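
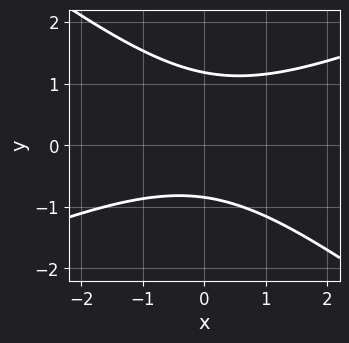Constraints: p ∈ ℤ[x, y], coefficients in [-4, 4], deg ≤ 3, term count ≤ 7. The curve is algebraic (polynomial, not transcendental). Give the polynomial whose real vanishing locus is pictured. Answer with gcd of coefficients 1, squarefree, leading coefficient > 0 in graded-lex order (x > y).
x^2 - x*y - 3*y^2 + y + 3

1. Degree: a generic line meets the curve in up to 2 points, so deg p = 2.
2. Checking where it meets the axes: the curve avoids every integer x-axis point in the box.
3. Putting this together gives p.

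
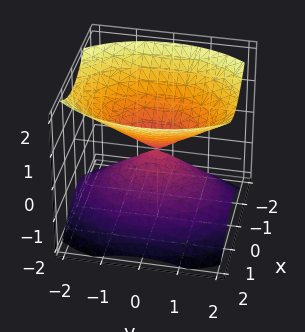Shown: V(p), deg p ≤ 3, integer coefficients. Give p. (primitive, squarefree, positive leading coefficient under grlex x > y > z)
(a) There are 2 components.
(b) deg p = 2.
(c) Symmetries: it's symmetric under y → −y, forcing even powers of y; the z ↦ −z reflection is a symmetry, so z appears only in even powers; it's symmetric under x → −x, forcing even powers of x.
(d) Checking where it meets the axes: one y-axis crossing is at y = 0; it meets the x-axis at x = 0 (among the integer gridlines); it meets the z-axis at z = 0 (among the integer gridlines).
(e) Together with the visible shape, these determine p as stated.

2*x^2 + y^2 - 2*z^2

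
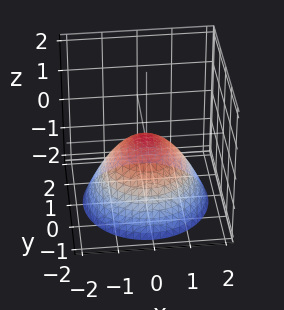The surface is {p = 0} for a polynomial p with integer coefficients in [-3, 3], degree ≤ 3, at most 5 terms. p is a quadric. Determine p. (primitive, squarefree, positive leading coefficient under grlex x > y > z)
(a) The degree is 2 — a paraboloid; a quadric.
(b) Symmetries: the z-axis is an axis of rotation, so x and y enter only as x² + y².
(c) From the axis intercepts and sections: one y-axis crossing is at y = 0; one x-axis crossing is at x = 0.
(d) Solving for integer coefficients yields p as stated.

2*x^2 + 2*y^2 + 3*z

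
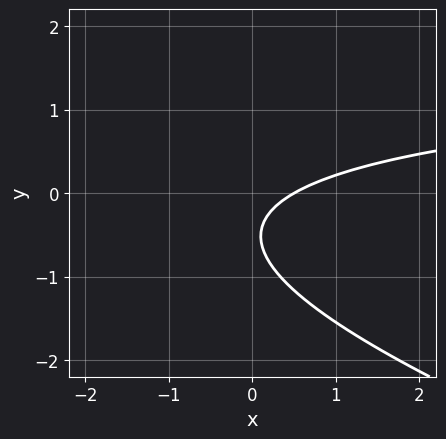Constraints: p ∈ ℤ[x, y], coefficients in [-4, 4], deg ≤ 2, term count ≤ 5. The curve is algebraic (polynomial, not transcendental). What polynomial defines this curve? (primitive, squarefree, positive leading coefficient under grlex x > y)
First, degree: the shape is more complex than any degree-1 curve, so deg p = 2.
Next, observable constraints: the curve avoids every integer y-axis point in the box.
Finally, together with the visible shape, these determine p as stated.

x*y + 3*y^2 - 2*x + 3*y + 1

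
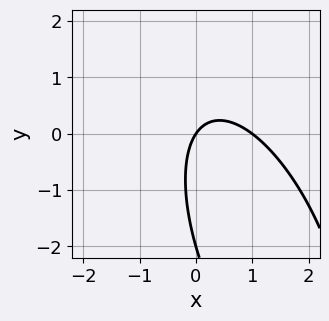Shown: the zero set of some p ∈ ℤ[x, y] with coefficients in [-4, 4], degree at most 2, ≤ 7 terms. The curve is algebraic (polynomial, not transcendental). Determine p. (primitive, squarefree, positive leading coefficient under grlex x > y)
3*x^2 + 2*x*y + y^2 - 3*x + 2*y

Degree: a generic line meets the curve in up to 2 points, so deg p = 2.
Against the integer gridlines: the y-axis gridline crossings are at y ∈ {-2, 0}; among the integer gridlines, it crosses the x-axis at x ∈ {0, 1}.
These observations pin down the coefficients.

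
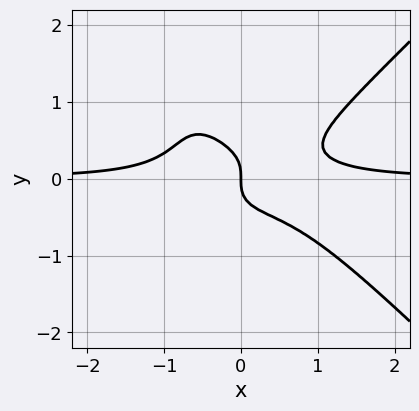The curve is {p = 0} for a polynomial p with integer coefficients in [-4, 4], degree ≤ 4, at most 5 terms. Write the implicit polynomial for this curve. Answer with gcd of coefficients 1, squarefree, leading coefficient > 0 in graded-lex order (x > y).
1. The degree is 4 — no degree-3 curve has this shape.
2. From the visible intercepts: one x-axis crossing is at x = 0; it crosses the y-axis at the gridline y = 0.
3. The integer polynomial consistent with all of this is the stated p.

3*x^3*y - 3*x*y^3 - 3*y^3 - x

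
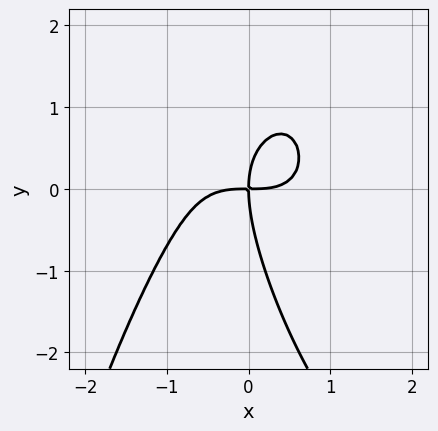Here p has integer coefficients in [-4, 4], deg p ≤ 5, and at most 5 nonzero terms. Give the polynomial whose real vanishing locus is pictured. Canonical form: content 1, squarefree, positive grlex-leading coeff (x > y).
2*x^4 + 2*x^3*y + 2*x*y^2 + y^3 - 3*x*y

(a) Degree: a generic line meets the curve in up to 4 points, so deg p = 4.
(b) From the visible intercepts: one x-axis crossing is at x = 0; one y-axis crossing is at y = 0.
(c) Solving for integer coefficients yields p as stated.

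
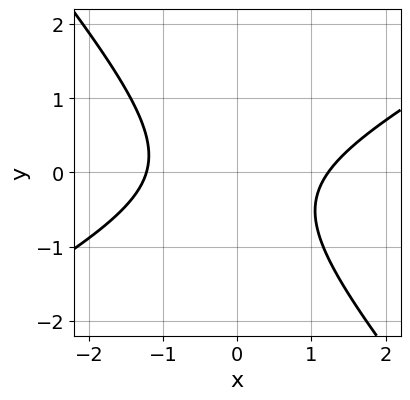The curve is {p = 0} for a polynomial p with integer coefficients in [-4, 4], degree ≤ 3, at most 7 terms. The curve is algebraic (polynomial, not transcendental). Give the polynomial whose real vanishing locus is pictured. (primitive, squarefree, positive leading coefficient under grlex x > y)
1. Degree: the shape is more complex than any degree-1 curve, so deg p = 2.
2. From the axis intercepts and sections: it misses every integer gridline on the y-axis.
3. Solving for integer coefficients yields p as stated.

2*x^2 - 2*x*y - 3*y^2 - y - 3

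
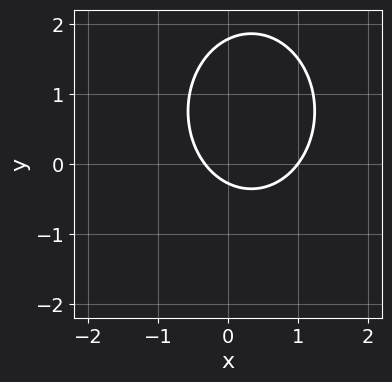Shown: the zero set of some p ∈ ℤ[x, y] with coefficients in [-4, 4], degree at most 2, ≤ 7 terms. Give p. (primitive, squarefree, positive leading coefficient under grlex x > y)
3*x^2 + 2*y^2 - 2*x - 3*y - 1

1. Degree: the shape is more complex than any degree-1 curve, so deg p = 2.
2. From the visible intercepts: it crosses the x-axis at the gridline x = 1.
3. Assembling these constraints gives the stated polynomial.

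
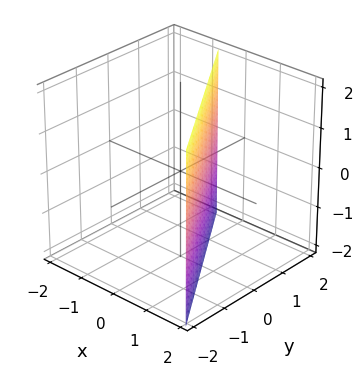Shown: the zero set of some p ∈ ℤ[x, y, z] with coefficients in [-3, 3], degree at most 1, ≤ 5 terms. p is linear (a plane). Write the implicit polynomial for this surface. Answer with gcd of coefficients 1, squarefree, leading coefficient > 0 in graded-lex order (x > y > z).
3*x + 2*y - 2

1. deg p = 1.
2. Reading off the gridlines: it misses every integer gridline on the z-axis; one y-axis crossing is at y = 1.
3. Solving for integer coefficients yields p as stated.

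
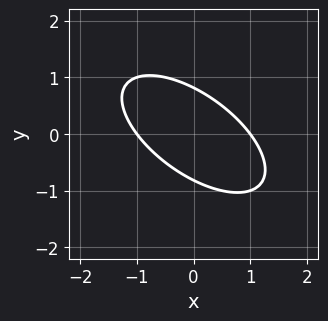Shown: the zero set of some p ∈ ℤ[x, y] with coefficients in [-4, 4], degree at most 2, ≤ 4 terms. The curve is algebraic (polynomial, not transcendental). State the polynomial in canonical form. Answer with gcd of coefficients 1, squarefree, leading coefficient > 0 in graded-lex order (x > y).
(a) deg p = 2.
(b) Checking where it meets the axes: the x-axis gridline crossings are at x ∈ {-1, 1}.
(c) Assembling these constraints gives the stated polynomial.

2*x^2 + 3*x*y + 3*y^2 - 2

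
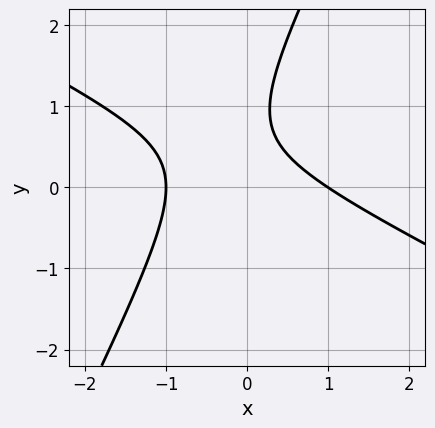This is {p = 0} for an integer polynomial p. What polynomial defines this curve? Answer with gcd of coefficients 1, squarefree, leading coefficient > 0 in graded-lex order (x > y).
2*x^2 + 3*x*y - 2*y^2 + 3*y - 2

Degree: no degree-1 curve has this shape, so deg p = 2.
From the visible intercepts: the curve avoids every integer y-axis point in the box; the x-axis gridline crossings are at x ∈ {-1, 1}.
The integer polynomial consistent with all of this is the stated p.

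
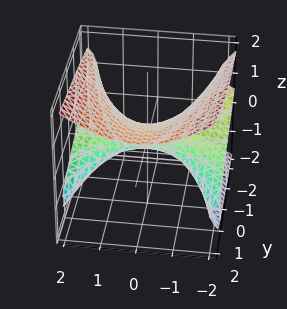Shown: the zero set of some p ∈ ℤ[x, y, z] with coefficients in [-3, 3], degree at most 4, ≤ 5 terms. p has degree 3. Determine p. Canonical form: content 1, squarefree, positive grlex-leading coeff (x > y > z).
deg p = 3. A generic line meets the surface in up to 3 points.
Reading off the gridlines: one y-axis crossing is at y = 0; the visible x-axis segment lies entirely on the surface; it crosses the z-axis at the gridline z = 0.
Putting this together gives p.

2*x^2*z - 3*z^3 + z^2 + 2*y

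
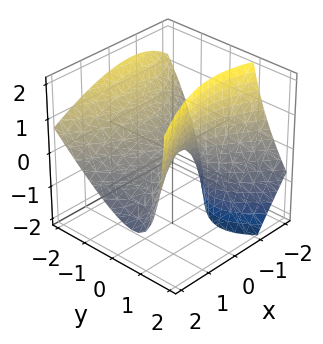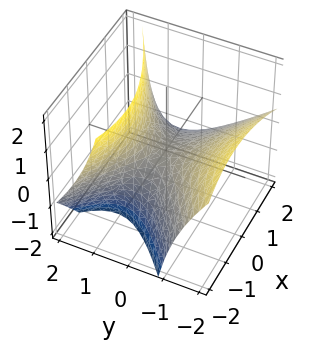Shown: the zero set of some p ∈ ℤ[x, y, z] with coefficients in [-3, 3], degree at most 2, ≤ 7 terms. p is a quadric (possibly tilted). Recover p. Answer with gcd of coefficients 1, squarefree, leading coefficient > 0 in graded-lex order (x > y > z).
x^2 + x*z - 2*y^2 - 2*y*z + 2*z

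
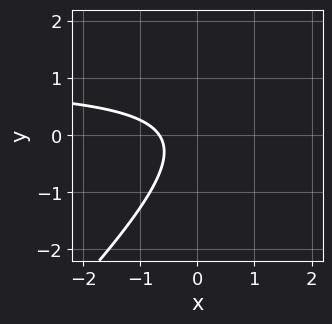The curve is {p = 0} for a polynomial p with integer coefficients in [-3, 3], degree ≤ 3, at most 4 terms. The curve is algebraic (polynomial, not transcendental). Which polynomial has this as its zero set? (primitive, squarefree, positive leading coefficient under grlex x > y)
First, degree: no degree-1 curve has this shape, so deg p = 2.
Next, from the visible intercepts: the curve avoids every integer y-axis point in the box.
Finally, matching integer coefficients to the picture gives p.

3*x*y - 3*y^2 - 3*x - 2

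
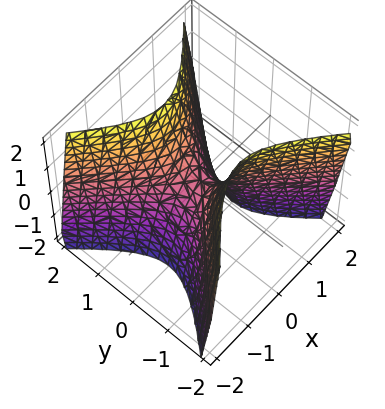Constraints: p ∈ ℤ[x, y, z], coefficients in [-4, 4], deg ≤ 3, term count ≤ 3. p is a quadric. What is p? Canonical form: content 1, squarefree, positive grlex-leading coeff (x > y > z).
2*x^2 - 2*y^2 + z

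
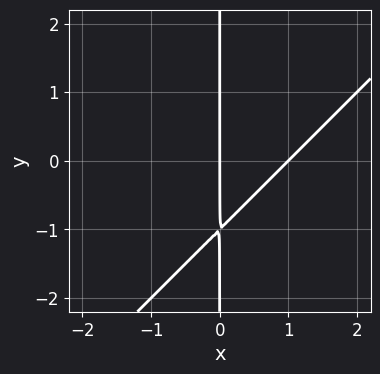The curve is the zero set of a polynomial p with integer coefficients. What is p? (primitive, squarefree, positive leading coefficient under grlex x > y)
x^2 - x*y - x

1. deg p = 2. A generic line meets the curve in up to 2 points.
2. From the visible intercepts: among the integer gridlines, it crosses the x-axis at x ∈ {0, 1}; the visible y-axis segment lies entirely on the curve.
3. The integer polynomial consistent with all of this is the stated p.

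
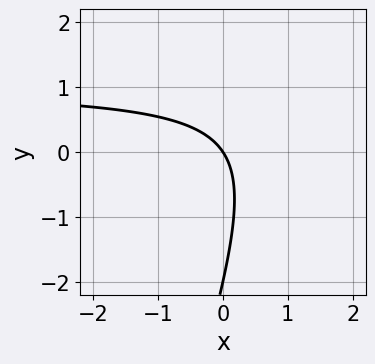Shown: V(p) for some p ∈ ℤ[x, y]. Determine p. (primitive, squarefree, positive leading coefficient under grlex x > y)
3*x*y - y^2 - 3*x - 2*y

(a) deg p = 2. No degree-1 curve has this shape.
(b) From the axis intercepts and sections: among the integer gridlines, it crosses the y-axis at y ∈ {-2, 0}; it meets the x-axis at x = 0 (among the integer gridlines).
(c) Solving for integer coefficients yields p as stated.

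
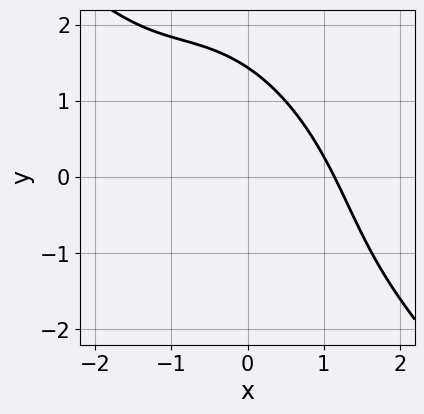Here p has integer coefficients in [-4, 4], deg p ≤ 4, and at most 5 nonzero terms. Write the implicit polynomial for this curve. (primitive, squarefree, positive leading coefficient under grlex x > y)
2*x^3 + 3*x^2*y + 2*x*y^2 + y^3 - 3

(a) deg p = 3. The shape is more complex than any degree-2 curve.
(b) Putting this together gives p.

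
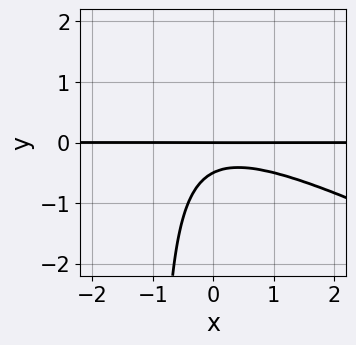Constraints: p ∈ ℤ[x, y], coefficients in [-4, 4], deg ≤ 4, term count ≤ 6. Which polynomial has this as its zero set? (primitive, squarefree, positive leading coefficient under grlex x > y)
x^2*y + 2*x*y^2 + 2*y^2 + y

1. Degree: a generic line meets the curve in up to 3 points, so deg p = 3.
2. Checking where it meets the axes: every point of the x-axis in the box is on the curve; it crosses the y-axis at the gridline y = 0.
3. Fitting integer coefficients to these (and the overall shape) gives p.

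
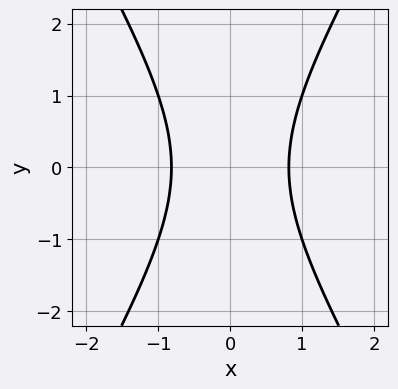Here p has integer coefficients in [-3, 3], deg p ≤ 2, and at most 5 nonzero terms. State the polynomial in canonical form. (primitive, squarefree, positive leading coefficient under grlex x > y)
(a) Degree: a generic line meets the curve in up to 2 points, so deg p = 2.
(b) Symmetries: it's symmetric under y → −y, forcing even powers of y; the x ↦ −x reflection is a symmetry, so x appears only in even powers.
(c) Against the integer gridlines: no y-intercept at any integer in the box.
(d) Putting this together gives p.

3*x^2 - y^2 - 2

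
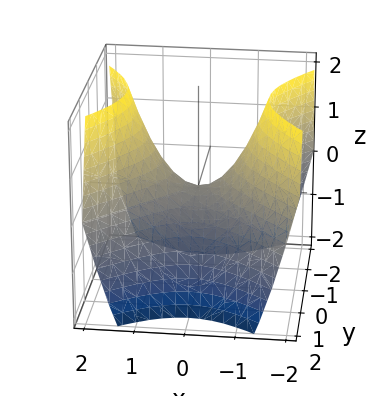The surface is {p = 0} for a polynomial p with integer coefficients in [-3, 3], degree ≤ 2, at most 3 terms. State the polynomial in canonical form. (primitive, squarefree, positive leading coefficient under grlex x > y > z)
x^2 - y^2 - z

1. The degree is 2 — a hyperbolic paraboloid; a quadric.
2. Symmetries: the y ↦ −y reflection is a symmetry, so y appears only in even powers; it's symmetric under x → −x, forcing even powers of x.
3. Against the integer gridlines: it meets the y-axis at y = 0 (among the integer gridlines); it crosses the x-axis at the gridline x = 0.
4. Solving for integer coefficients yields p as stated.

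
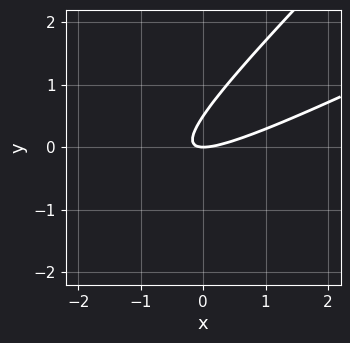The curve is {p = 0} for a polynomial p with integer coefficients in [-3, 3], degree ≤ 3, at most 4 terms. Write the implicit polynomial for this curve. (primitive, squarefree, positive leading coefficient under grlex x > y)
x^2 - 3*x*y + 2*y^2 - y

First, deg p = 2. A generic line meets the curve in up to 2 points.
Then, checking where it meets the axes: it crosses the x-axis at the gridline x = 0; it meets the y-axis at y = 0 (among the integer gridlines).
Finally, the integer polynomial consistent with all of this is the stated p.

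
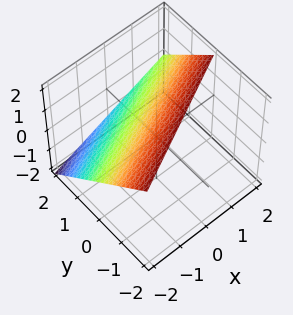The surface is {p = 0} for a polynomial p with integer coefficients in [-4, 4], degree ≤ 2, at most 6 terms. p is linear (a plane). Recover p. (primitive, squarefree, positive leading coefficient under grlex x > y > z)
First, the degree is 1 — the surface is flat (a plane).
Then, from the visible intercepts: it crosses the x-axis at the gridline x = -2; one z-axis crossing is at z = 1; one y-axis crossing is at y = 1.
Finally, assembling these constraints gives the stated polynomial.

x - 2*y - 2*z + 2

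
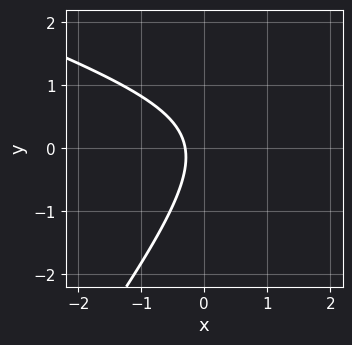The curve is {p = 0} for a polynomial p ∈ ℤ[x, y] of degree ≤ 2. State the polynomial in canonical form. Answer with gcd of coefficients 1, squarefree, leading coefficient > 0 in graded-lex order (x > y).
The degree is 2 — the shape is more complex than any degree-1 curve.
From the axis intercepts and sections: it misses every integer gridline on the y-axis.
The integer polynomial consistent with all of this is the stated p.

x^2 + 2*x*y - 2*y^2 - 3*x - 1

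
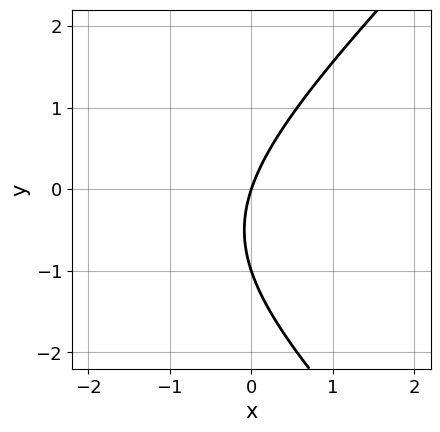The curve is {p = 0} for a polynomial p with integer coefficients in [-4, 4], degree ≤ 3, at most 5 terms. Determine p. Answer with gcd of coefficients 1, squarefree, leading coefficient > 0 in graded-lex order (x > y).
(a) Degree: a generic line meets the curve in up to 2 points, so deg p = 2.
(b) Observable constraints: the y-axis gridline crossings are at y ∈ {-1, 0}; one x-axis crossing is at x = 0.
(c) Matching integer coefficients to the picture gives p.

x^2 - y^2 + 3*x - y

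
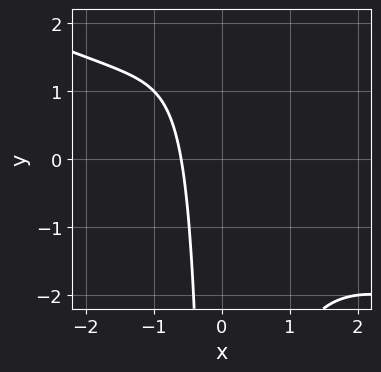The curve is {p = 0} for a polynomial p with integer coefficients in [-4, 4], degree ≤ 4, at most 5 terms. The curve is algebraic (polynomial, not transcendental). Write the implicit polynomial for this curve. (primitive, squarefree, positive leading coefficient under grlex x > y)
deg p = 3. The shape is more complex than any degree-2 curve.
Observable constraints: no y-intercept at any integer in the box.
Fitting integer coefficients to these (and the overall shape) gives p.

x^3 + 2*x^2*y + 3*x + 2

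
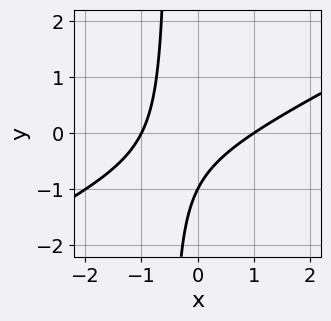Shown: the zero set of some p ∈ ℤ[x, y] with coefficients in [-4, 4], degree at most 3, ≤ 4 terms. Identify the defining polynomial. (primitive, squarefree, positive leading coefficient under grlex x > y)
Degree: a generic line meets the curve in up to 2 points, so deg p = 2.
Against the integer gridlines: it meets the y-axis at y = -1 (among the integer gridlines); the x-axis gridline crossings are at x ∈ {-1, 1}.
Matching integer coefficients to the picture gives p.

x^2 - 2*x*y - y - 1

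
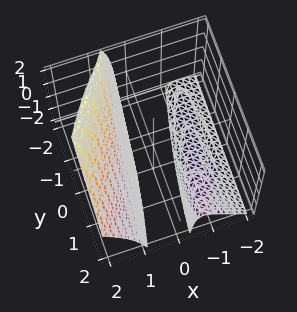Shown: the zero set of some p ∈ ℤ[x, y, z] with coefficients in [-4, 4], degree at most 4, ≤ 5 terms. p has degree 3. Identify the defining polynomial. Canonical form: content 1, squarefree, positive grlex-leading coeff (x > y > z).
3*x^3 - x^2*y - 3*x^2*z - 2*x*y - 2

1. I count 2 distinct pieces.
2. deg p = 3.
3. From the axis intercepts and sections: no y-intercept at any integer in the box; the surface avoids every integer z-axis point in the box.
4. Solving for integer coefficients yields p as stated.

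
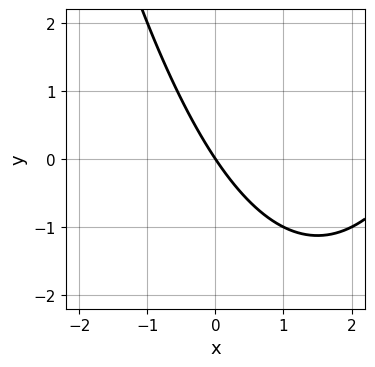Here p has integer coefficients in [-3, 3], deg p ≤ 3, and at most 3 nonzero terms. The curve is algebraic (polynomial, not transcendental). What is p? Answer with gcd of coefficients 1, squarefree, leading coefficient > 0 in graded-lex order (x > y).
deg p = 2.
From the visible intercepts: one x-axis crossing is at x = 0; it meets the y-axis at y = 0 (among the integer gridlines).
Solving for integer coefficients yields p as stated.

x^2 - 3*x - 2*y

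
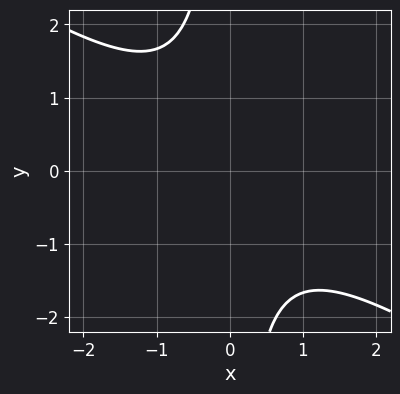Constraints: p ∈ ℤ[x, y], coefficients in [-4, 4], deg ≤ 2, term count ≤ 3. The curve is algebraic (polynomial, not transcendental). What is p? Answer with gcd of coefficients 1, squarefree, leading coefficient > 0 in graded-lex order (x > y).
2*x^2 + 3*x*y + 3

deg p = 2. The shape is more complex than any degree-1 curve.
Observable constraints: no y-intercept at any integer in the box; it misses every integer gridline on the x-axis.
Solving for integer coefficients yields p as stated.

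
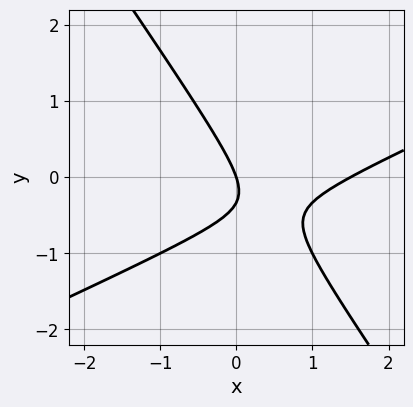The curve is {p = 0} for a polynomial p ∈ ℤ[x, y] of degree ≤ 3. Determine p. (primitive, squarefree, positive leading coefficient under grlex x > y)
First, deg p = 2. The shape is more complex than any degree-1 curve.
Next, reading off the gridlines: one y-axis crossing is at y = 0; it meets the x-axis at x = 0 (among the integer gridlines).
Finally, the integer polynomial consistent with all of this is the stated p.

2*x^2 - 3*x*y - 3*y^2 - 3*x - y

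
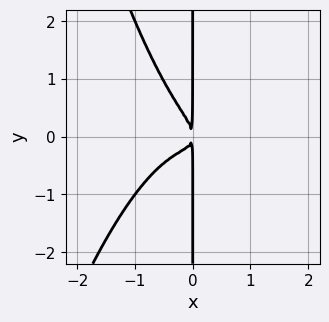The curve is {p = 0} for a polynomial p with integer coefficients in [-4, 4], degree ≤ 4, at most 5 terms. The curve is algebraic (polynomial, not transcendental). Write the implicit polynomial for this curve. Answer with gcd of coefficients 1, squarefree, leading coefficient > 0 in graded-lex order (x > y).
3*x^4 + 2*x^2*y + 2*x*y^2 + x^2

Degree: no degree-3 curve has this shape, so deg p = 4.
Reading off the gridlines: every point of the y-axis in the box is on the curve.
Putting this together gives p.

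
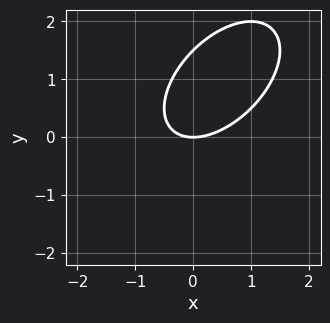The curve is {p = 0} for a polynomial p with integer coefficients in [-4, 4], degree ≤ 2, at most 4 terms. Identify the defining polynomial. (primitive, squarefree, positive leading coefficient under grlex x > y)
1. The degree is 2 — a generic line meets the curve in up to 2 points.
2. Checking where it meets the axes: it meets the x-axis at x = 0 (among the integer gridlines); it crosses the y-axis at the gridline y = 0.
3. The integer polynomial consistent with all of this is the stated p.

2*x^2 - 2*x*y + 2*y^2 - 3*y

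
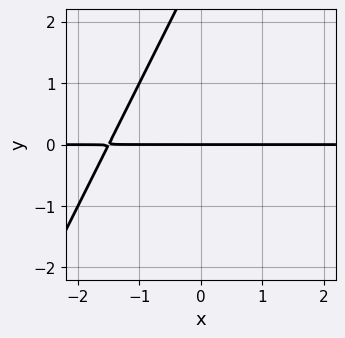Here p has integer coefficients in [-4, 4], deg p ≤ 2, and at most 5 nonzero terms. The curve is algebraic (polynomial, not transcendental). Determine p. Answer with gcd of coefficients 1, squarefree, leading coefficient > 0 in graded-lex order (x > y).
(a) The degree is 2 — a generic line meets the curve in up to 2 points.
(b) Checking where it meets the axes: the visible x-axis segment lies entirely on the curve; it crosses the y-axis at the gridline y = 0.
(c) Fitting integer coefficients to these (and the overall shape) gives p.

2*x*y - y^2 + 3*y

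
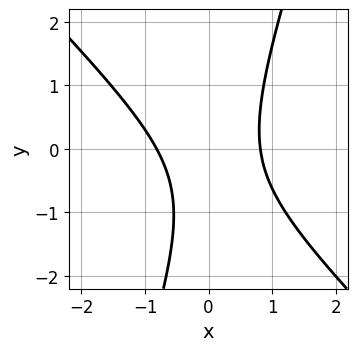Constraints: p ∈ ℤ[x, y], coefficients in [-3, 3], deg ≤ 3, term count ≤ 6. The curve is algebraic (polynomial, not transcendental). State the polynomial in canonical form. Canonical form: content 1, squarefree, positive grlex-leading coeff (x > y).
3*x^2 + 2*x*y - y^2 - y - 2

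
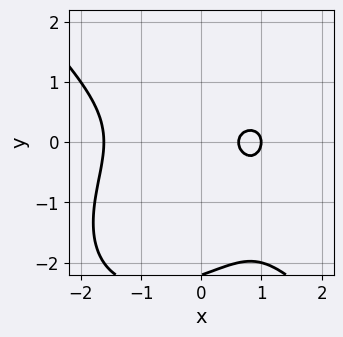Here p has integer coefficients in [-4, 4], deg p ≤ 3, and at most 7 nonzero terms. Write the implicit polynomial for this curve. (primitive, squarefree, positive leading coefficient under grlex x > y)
x^3 + y^3 + 2*y^2 - 2*x + 1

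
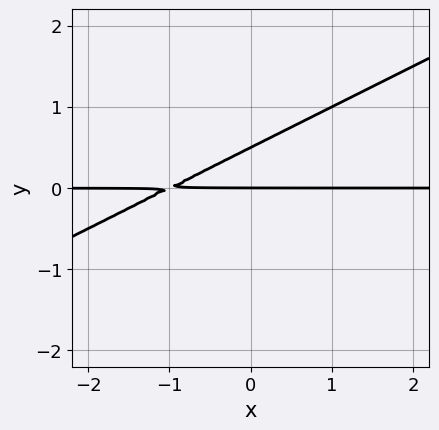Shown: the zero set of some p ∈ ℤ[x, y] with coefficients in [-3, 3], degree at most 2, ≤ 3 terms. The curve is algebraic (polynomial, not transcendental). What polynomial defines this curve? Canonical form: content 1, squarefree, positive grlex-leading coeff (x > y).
x*y - 2*y^2 + y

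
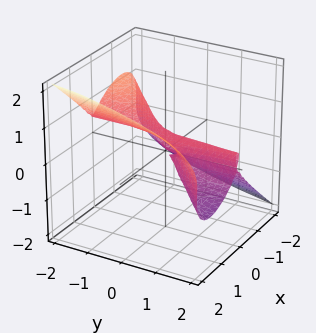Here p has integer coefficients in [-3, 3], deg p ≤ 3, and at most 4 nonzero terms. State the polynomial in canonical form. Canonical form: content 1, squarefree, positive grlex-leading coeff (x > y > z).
1. Degree: the shape is more complex than any degree-2 surface, so deg p = 3.
2. Observable constraints: every point of the y-axis in the box is on the surface; one x-axis crossing is at x = 0.
3. Solving for integer coefficients yields p as stated.

x^3 - x^2*y - 2*z^3 + z^2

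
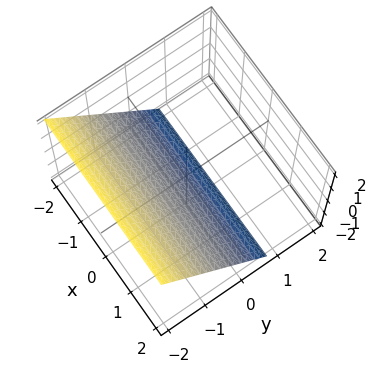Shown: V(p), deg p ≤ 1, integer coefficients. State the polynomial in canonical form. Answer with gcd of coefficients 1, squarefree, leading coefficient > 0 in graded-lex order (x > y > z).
First, deg p = 1. The surface is flat (a plane).
Then, from the axis intercepts and sections: one z-axis crossing is at z = -1; no x-intercept at any integer in the box.
Finally, these observations pin down the coefficients.

3*y + 2*z + 2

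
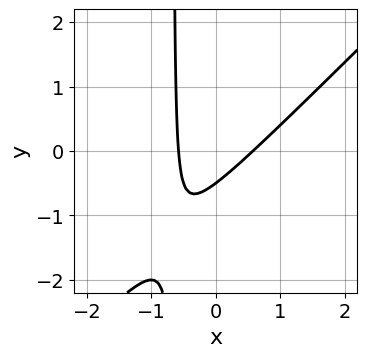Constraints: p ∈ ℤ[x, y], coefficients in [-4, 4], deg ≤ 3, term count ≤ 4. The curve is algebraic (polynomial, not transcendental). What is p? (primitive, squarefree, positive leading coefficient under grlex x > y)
(a) deg p = 2.
(b) Putting this together gives p.

3*x^2 - 3*x*y - 2*y - 1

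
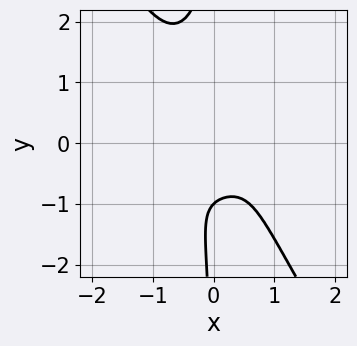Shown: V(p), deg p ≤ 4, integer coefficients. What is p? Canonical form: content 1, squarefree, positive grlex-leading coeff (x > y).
2*x^4 + x^2*y^2 + x*y^3 + y + 1

First, the degree is 4 — no degree-3 curve has this shape.
Then, from the visible intercepts: one y-axis crossing is at y = -1; it misses every integer gridline on the x-axis.
Finally, solving for integer coefficients yields p as stated.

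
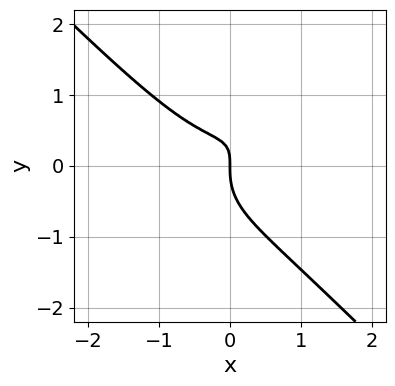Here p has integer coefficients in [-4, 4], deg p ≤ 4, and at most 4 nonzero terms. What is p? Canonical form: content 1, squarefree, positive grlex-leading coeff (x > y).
3*x^3 + 3*y^3 - 3*x*y + 2*x

(a) deg p = 3. The shape is more complex than any degree-2 curve.
(b) Against the integer gridlines: it meets the x-axis at x = 0 (among the integer gridlines); it meets the y-axis at y = 0 (among the integer gridlines).
(c) Together with the visible shape, these determine p as stated.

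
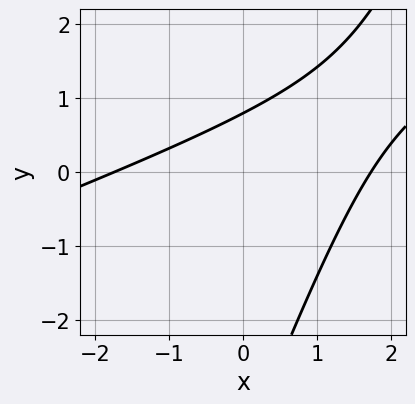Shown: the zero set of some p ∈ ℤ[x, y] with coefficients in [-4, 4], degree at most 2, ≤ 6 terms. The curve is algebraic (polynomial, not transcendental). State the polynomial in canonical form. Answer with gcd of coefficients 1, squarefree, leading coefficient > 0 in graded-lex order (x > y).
x^2 - 3*x*y + y^2 + 3*y - 3

1. deg p = 2. The shape is more complex than any degree-1 curve.
2. Putting this together gives p.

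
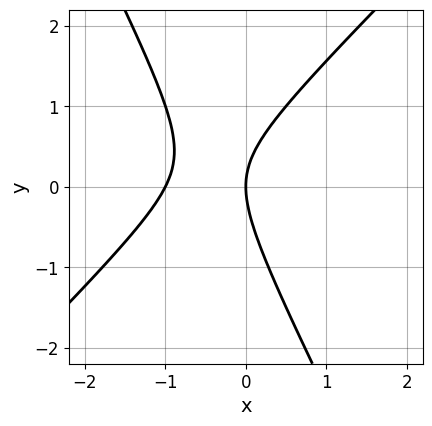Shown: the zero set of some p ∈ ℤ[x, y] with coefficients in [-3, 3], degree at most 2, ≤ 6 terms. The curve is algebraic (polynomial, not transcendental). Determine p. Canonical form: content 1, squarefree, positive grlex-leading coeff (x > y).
The degree is 2 — a generic line meets the curve in up to 2 points.
From the axis intercepts and sections: it crosses the y-axis at the gridline y = 0; the x-axis gridline crossings are at x ∈ {-1, 0}.
Putting this together gives p.

2*x^2 - x*y - y^2 + 2*x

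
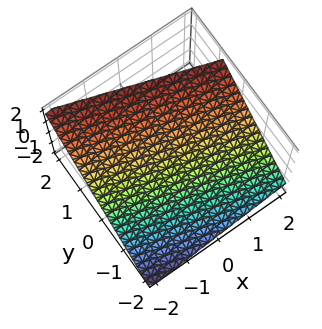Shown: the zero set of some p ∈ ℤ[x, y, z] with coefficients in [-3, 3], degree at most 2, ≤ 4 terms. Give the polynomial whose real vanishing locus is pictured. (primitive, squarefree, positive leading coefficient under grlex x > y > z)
x + 3*y - 3*z + 2

1. Degree: every cross-section is a straight line — this is a plane, so deg p = 1.
2. From the axis intercepts and sections: it crosses the x-axis at the gridline x = -2.
3. These observations pin down the coefficients.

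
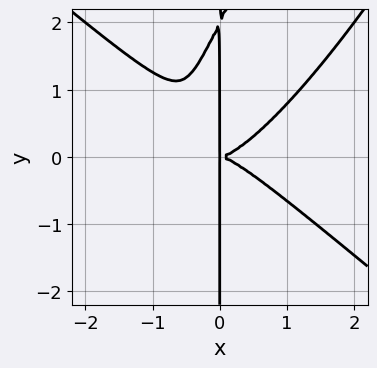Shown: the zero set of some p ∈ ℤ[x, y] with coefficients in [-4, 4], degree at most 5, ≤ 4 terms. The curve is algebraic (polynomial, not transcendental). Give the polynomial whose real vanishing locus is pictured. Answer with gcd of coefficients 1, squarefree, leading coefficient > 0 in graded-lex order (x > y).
2*x^4 - 2*x^2*y^2 + x*y^3 - 2*x*y^2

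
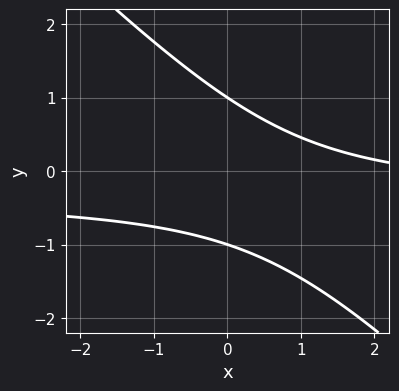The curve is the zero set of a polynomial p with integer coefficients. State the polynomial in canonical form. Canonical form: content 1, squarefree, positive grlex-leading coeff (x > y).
3*x*y + 3*y^2 + x - 3

The degree is 2 — the shape is more complex than any degree-1 curve.
From the visible intercepts: it misses every integer gridline on the x-axis; among the integer gridlines, it crosses the y-axis at y ∈ {-1, 1}.
The integer polynomial consistent with all of this is the stated p.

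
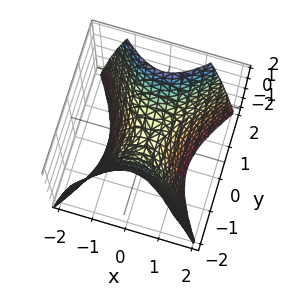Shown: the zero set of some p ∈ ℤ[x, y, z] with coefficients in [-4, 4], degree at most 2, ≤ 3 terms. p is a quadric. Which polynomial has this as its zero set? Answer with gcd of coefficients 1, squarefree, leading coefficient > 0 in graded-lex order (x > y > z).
3*x^2 - 2*y^2 + 2*z

(a) Degree: a hyperbolic paraboloid; a quadric, so deg p = 2.
(b) Symmetries: mirror symmetry y ↦ −y ⇒ only even powers of y; it's symmetric under x → −x, forcing even powers of x.
(c) Against the integer gridlines: it meets the z-axis at z = 0 (among the integer gridlines); it crosses the y-axis at the gridline y = 0; it crosses the x-axis at the gridline x = 0.
(d) Solving for integer coefficients yields p as stated.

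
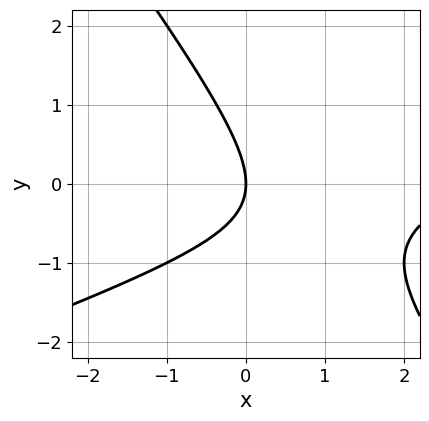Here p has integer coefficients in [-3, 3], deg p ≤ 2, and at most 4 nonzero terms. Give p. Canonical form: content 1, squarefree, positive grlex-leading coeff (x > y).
(a) The degree is 2 — the shape is more complex than any degree-1 curve.
(b) Against the integer gridlines: it crosses the y-axis at the gridline y = 0; one x-axis crossing is at x = 0.
(c) Together with the visible shape, these determine p as stated.

x^2 - 2*x*y - 2*y^2 - 3*x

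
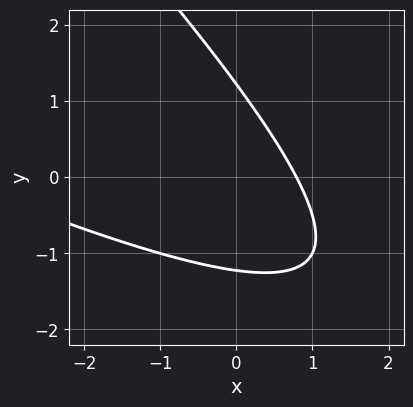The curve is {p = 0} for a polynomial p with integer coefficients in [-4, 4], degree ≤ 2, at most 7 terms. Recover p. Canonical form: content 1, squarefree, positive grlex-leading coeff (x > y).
First, deg p = 2. The shape is more complex than any degree-1 curve.
Finally, solving for integer coefficients yields p as stated.

x^2 + 3*x*y + 2*y^2 + 3*x - 3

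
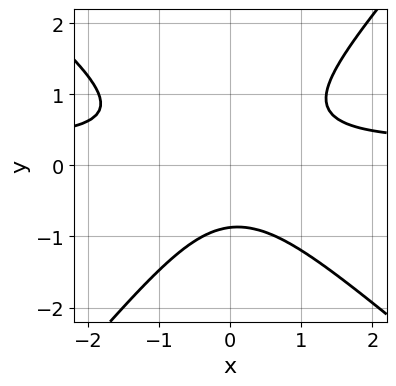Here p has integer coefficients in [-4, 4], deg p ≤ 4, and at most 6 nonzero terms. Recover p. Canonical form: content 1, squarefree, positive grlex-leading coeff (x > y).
First, deg p = 3. The shape is more complex than any degree-2 curve.
Then, from the visible intercepts: it misses every integer gridline on the x-axis.
Finally, fitting integer coefficients to these (and the overall shape) gives p.

3*x^2*y + x*y^2 - 3*y^3 - x^2 - 2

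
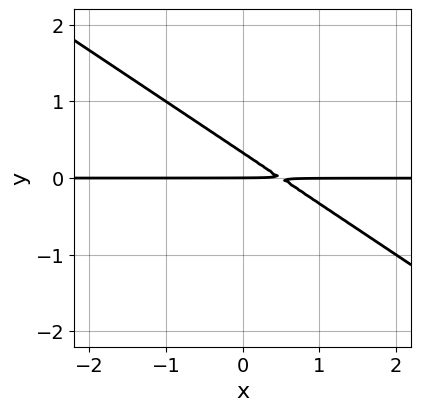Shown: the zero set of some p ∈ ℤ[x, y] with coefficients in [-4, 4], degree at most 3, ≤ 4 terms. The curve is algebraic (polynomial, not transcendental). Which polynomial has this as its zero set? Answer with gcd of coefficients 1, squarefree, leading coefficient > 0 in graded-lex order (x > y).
The degree is 2 — no degree-1 curve has this shape.
From the axis intercepts and sections: one y-axis crossing is at y = 0; every point of the x-axis in the box is on the curve.
Solving for integer coefficients yields p as stated.

2*x*y + 3*y^2 - y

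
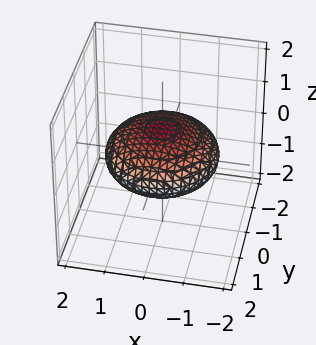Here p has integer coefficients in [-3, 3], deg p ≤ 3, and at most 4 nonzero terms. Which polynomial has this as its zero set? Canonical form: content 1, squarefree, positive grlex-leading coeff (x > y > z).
x^2 + y^2 + 3*z^2 - 2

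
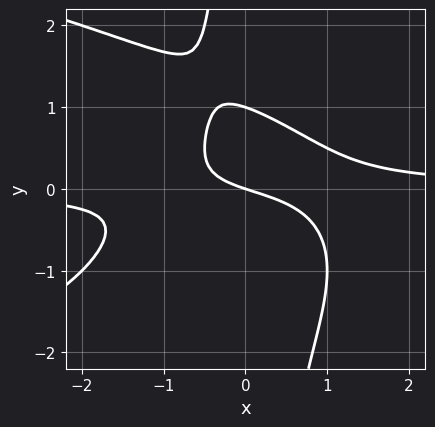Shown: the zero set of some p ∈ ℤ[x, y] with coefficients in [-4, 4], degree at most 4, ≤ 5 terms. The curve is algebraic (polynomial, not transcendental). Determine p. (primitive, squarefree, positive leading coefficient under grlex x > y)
2*x*y^3 + 3*x^2*y + 3*y^2 - x - 3*y

The degree is 4 — the shape is more complex than any degree-3 curve.
Against the integer gridlines: among the integer gridlines, it crosses the y-axis at y ∈ {0, 1}; one x-axis crossing is at x = 0.
Together with the visible shape, these determine p as stated.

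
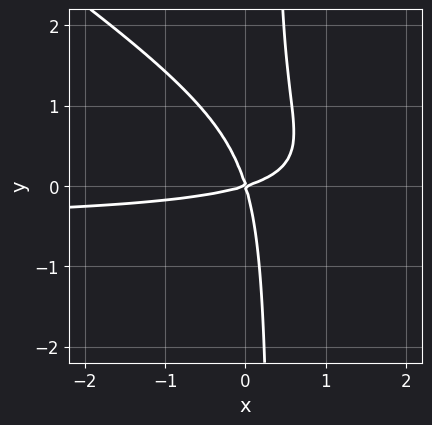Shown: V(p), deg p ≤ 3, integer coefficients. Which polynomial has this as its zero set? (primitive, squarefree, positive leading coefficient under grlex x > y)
2*x^2*y + 3*x*y^2 + x^2 - 3*x*y - y^2

(a) deg p = 3. The shape is more complex than any degree-2 curve.
(b) From the visible intercepts: it crosses the y-axis at the gridline y = 0; one x-axis crossing is at x = 0.
(c) Solving for integer coefficients yields p as stated.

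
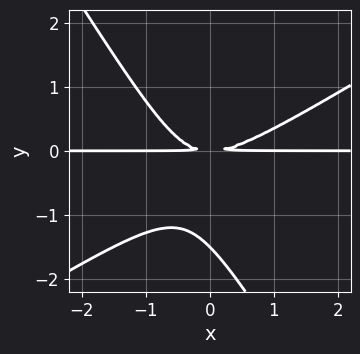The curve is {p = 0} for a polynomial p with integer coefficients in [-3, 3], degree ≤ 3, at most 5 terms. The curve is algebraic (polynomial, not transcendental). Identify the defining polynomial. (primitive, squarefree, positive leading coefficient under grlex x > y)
First, deg p = 3. A generic line meets the curve in up to 3 points.
Next, from the visible intercepts: every point of the x-axis in the box is on the curve.
Finally, matching integer coefficients to the picture gives p.

2*x^2*y - 2*x*y^2 - 2*y^3 - 3*y^2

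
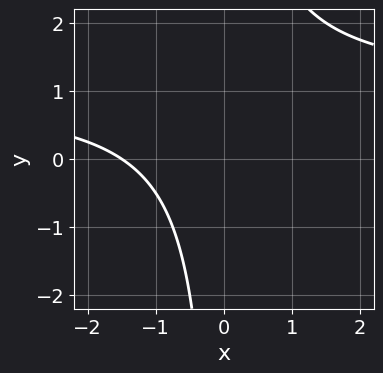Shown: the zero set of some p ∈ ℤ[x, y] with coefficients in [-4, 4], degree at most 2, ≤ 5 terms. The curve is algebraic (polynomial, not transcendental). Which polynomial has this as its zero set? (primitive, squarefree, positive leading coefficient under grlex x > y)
1. The degree is 2 — no degree-1 curve has this shape.
2. From the visible intercepts: no y-intercept at any integer in the box.
3. The integer polynomial consistent with all of this is the stated p.

2*x*y - 2*x - 3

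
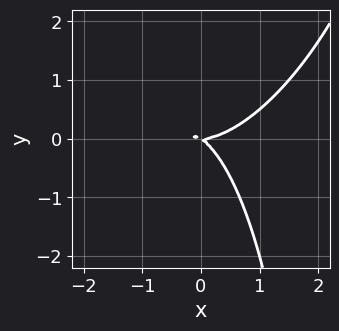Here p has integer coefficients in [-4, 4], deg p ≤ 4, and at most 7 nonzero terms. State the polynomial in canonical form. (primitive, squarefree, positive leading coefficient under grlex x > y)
2*x^3 - x^2*y + x*y^2 - 2*x*y - 3*y^2

deg p = 3. A generic line meets the curve in up to 3 points.
From the axis intercepts and sections: one x-axis crossing is at x = 0; one y-axis crossing is at y = 0.
Matching integer coefficients to the picture gives p.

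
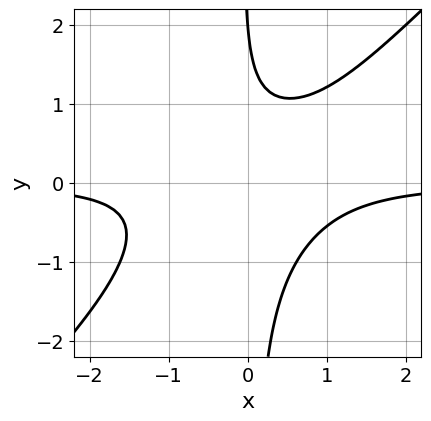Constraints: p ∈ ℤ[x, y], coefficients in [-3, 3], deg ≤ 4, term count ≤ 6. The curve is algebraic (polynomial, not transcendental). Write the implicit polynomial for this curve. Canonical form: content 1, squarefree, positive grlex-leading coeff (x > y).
(a) Degree: the shape is more complex than any degree-2 curve, so deg p = 3.
(b) From the visible intercepts: it misses every integer gridline on the x-axis; it crosses the y-axis at the gridline y = 2.
(c) Putting this together gives p.

3*x^2*y - 3*x*y^2 - y + 2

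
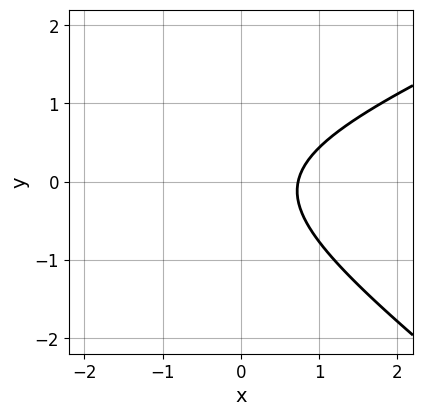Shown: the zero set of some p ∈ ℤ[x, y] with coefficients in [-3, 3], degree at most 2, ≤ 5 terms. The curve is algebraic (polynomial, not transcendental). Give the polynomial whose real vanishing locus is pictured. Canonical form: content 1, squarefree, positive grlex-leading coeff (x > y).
First, degree: a generic line meets the curve in up to 2 points, so deg p = 2.
Next, reading off the gridlines: no y-intercept at any integer in the box.
Finally, assembling these constraints gives the stated polynomial.

x^2 - x*y - 3*y^2 + 2*x - 2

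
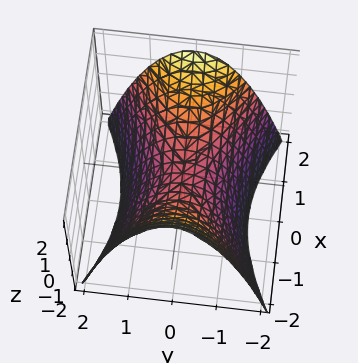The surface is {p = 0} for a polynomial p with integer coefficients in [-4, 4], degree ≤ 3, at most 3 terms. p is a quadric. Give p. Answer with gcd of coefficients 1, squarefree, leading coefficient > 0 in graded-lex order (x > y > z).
x^2 - 2*y^2 - 2*z

1. Degree: a hyperbolic paraboloid; a quadric, so deg p = 2.
2. Symmetries: the y ↦ −y reflection is a symmetry, so y appears only in even powers; the x ↦ −x reflection is a symmetry, so x appears only in even powers.
3. Against the integer gridlines: it meets the x-axis at x = 0 (among the integer gridlines); it meets the z-axis at z = 0 (among the integer gridlines); it crosses the y-axis at the gridline y = 0.
4. Matching integer coefficients to the picture gives p.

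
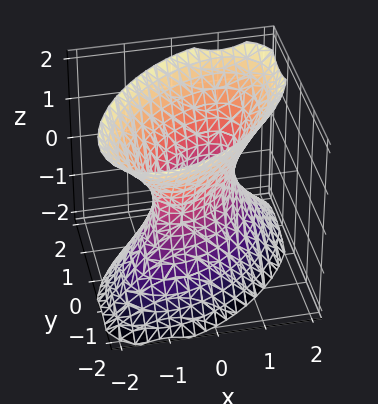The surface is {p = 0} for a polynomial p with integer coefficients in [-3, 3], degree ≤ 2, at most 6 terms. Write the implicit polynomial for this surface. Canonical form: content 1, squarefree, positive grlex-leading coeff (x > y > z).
First, degree: no degree-1 surface has this shape, so deg p = 2.
Next, reading off the gridlines: the surface avoids every integer z-axis point in the box.
Finally, assembling these constraints gives the stated polynomial.

3*x^2 - 3*x*y + 3*y^2 - 2*z^2 - 2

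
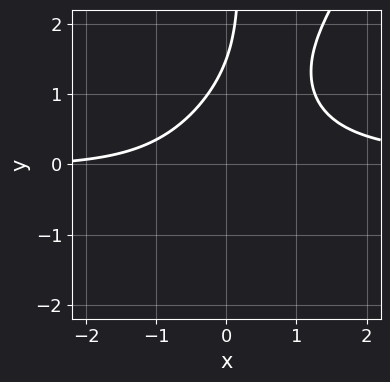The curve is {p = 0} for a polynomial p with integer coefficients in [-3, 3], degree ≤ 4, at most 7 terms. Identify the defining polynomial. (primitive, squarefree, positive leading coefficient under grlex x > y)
3*x^2*y - 2*x*y^2 - x + 2*y - 3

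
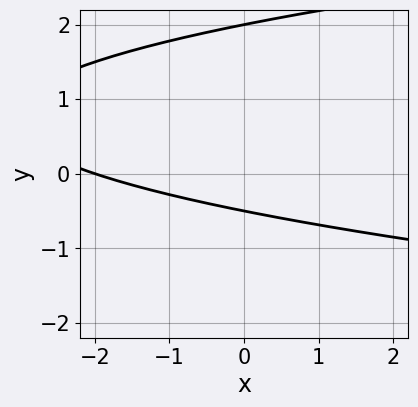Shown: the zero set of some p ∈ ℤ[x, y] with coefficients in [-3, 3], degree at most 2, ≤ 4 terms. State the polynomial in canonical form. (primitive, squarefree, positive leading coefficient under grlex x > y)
1. The degree is 2 — a generic line meets the curve in up to 2 points.
2. Observable constraints: one x-axis crossing is at x = -2; it crosses the y-axis at the gridline y = 2.
3. The integer polynomial consistent with all of this is the stated p.

2*y^2 - x - 3*y - 2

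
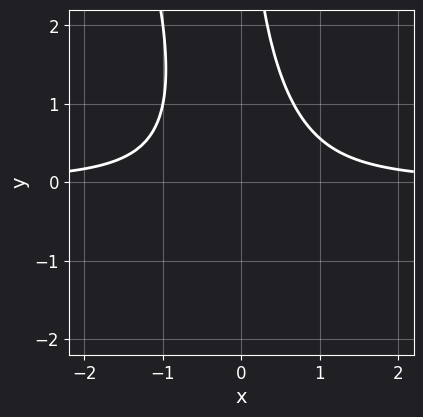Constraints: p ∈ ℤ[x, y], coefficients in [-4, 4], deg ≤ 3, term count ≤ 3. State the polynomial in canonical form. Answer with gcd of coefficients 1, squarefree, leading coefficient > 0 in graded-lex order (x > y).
3*x^2*y + x*y^2 - 2

1. deg p = 3. A generic line meets the curve in up to 3 points.
2. Checking where it meets the axes: no y-intercept at any integer in the box; it misses every integer gridline on the x-axis.
3. Putting this together gives p.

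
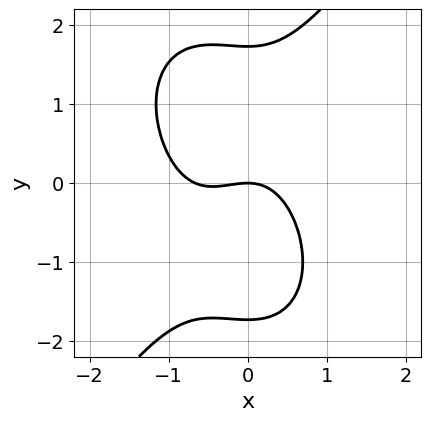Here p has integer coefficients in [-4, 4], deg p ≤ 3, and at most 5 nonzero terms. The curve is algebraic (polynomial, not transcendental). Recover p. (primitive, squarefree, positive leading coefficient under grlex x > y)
First, deg p = 3.
Then, against the integer gridlines: it meets the y-axis at y = 0 (among the integer gridlines); it crosses the x-axis at the gridline x = 0.
Finally, these observations pin down the coefficients.

3*x^3 - y^3 + 2*x^2 + 3*y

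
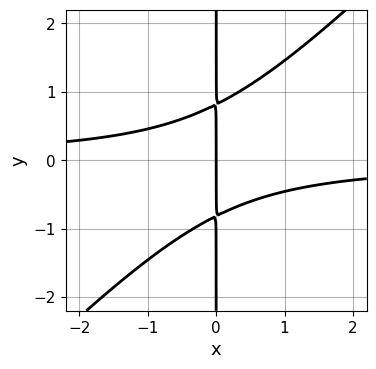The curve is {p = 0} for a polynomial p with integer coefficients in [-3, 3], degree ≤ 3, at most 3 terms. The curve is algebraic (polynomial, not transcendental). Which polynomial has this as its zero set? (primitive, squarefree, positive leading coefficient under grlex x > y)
(a) The degree is 3 — a generic line meets the curve in up to 3 points.
(b) From the visible intercepts: it meets the x-axis at x = 0 (among the integer gridlines); every point of the y-axis in the box is on the curve.
(c) Matching integer coefficients to the picture gives p.

3*x^2*y - 3*x*y^2 + 2*x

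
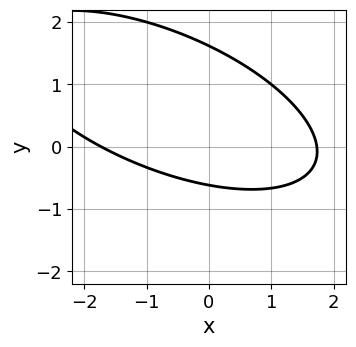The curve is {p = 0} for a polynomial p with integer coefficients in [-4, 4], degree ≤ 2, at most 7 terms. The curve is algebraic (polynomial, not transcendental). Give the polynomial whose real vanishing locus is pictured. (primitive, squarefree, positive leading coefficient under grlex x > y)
x^2 + 2*x*y + 3*y^2 - 3*y - 3

1. Degree: the shape is more complex than any degree-1 curve, so deg p = 2.
2. Solving for integer coefficients yields p as stated.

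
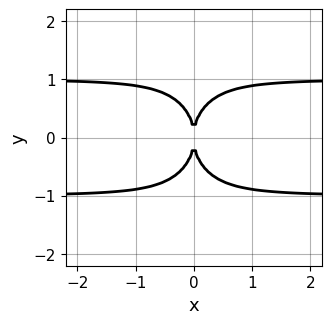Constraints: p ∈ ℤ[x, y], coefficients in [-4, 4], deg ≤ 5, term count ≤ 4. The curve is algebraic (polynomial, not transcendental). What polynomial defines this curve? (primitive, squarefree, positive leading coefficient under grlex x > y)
3*x^2*y^2 + y^4 - 3*x^2

The degree is 4 — no degree-3 curve has this shape.
Symmetries: mirror symmetry y ↦ −y ⇒ only even powers of y; mirror symmetry x ↦ −x ⇒ only even powers of x.
From the axis intercepts and sections: one y-axis crossing is at y = 0; it meets the x-axis at x = 0 (among the integer gridlines).
The integer polynomial consistent with all of this is the stated p.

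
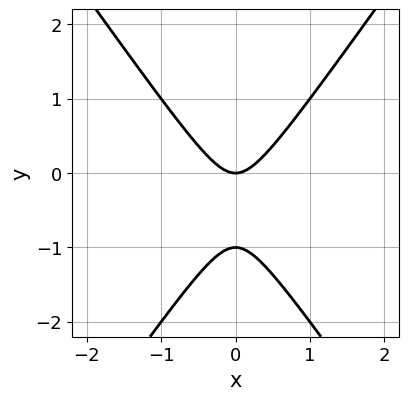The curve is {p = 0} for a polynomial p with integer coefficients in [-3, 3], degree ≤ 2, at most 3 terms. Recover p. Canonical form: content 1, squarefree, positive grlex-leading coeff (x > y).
Degree: no degree-1 curve has this shape, so deg p = 2.
Symmetries: it's symmetric under x → −x, forcing even powers of x.
Against the integer gridlines: the y-axis gridline crossings are at y ∈ {-1, 0}; it meets the x-axis at x = 0 (among the integer gridlines).
These observations pin down the coefficients.

2*x^2 - y^2 - y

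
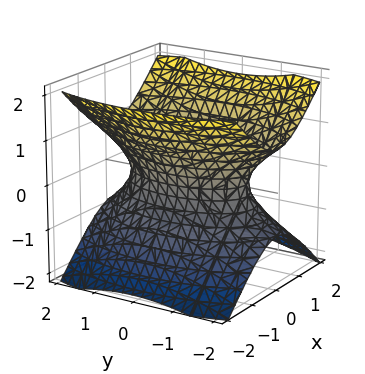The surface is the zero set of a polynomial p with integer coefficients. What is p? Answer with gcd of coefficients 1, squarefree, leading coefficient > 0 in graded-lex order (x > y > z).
3*x^2 + y^2 - 3*z^2 - 2

1. Degree: one connected sheet with a waist; a quadric, so deg p = 2.
2. Symmetries: mirror symmetry y ↦ −y ⇒ only even powers of y; the x ↦ −x reflection is a symmetry, so x appears only in even powers; it's symmetric under z → −z, forcing even powers of z.
3. From the visible intercepts: the surface avoids every integer z-axis point in the box.
4. Together with the visible shape, these determine p as stated.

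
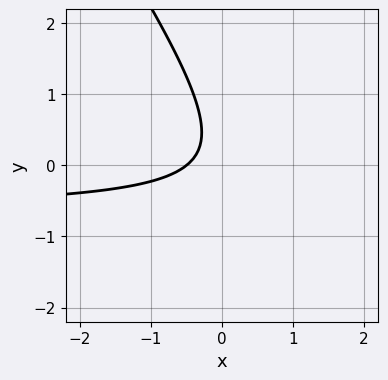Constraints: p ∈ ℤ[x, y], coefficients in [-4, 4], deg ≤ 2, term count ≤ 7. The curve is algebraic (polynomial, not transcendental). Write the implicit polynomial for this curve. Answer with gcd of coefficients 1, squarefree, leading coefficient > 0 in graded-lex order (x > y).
(a) Degree: a generic line meets the curve in up to 2 points, so deg p = 2.
(b) Observable constraints: the curve avoids every integer y-axis point in the box.
(c) These observations pin down the coefficients.

3*x*y + 2*y^2 + 2*x - y + 1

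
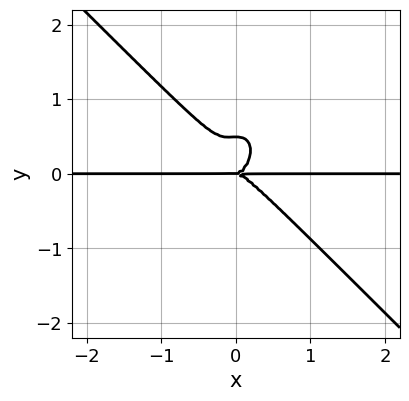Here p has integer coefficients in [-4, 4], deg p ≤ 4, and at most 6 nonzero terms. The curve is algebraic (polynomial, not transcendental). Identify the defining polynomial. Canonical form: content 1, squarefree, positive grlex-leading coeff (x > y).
Degree: the shape is more complex than any degree-3 curve, so deg p = 4.
Reading off the gridlines: one y-axis crossing is at y = 0; the visible x-axis segment lies entirely on the curve.
The integer polynomial consistent with all of this is the stated p.

3*x^3*y + x^2*y^2 + 2*y^4 - y^3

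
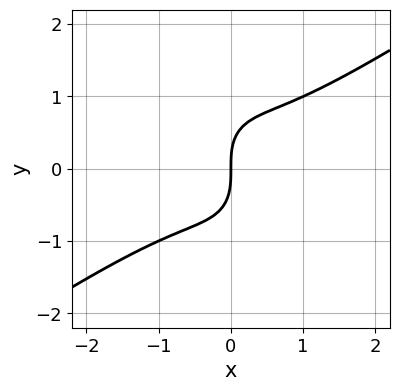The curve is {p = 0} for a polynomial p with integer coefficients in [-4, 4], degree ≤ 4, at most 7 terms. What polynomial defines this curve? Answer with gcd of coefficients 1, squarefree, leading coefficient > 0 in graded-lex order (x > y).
3*x^3 - 3*x^2*y - x*y^2 - 2*y^3 + 3*x

1. Degree: no degree-2 curve has this shape, so deg p = 3.
2. Reading off the gridlines: it meets the x-axis at x = 0 (among the integer gridlines); it crosses the y-axis at the gridline y = 0.
3. The integer polynomial consistent with all of this is the stated p.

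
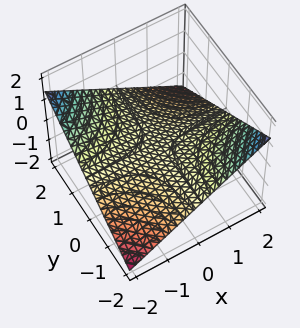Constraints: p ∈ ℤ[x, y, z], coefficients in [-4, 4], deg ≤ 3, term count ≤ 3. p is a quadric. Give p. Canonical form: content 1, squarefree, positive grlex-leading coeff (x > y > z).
x*y + 3*z

(a) The degree is 2 — a saddle surface; a quadric.
(b) Against the integer gridlines: the visible y-axis segment lies entirely on the surface; one z-axis crossing is at z = 0; the visible x-axis segment lies entirely on the surface.
(c) Together with the visible shape, these determine p as stated.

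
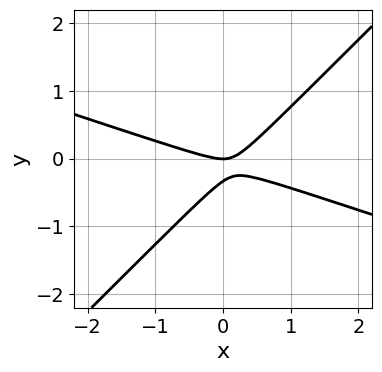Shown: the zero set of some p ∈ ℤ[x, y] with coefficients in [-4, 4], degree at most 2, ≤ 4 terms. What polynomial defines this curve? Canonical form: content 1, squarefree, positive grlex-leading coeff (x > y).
x^2 + 2*x*y - 3*y^2 - y

1. deg p = 2. A generic line meets the curve in up to 2 points.
2. Reading off the gridlines: it crosses the x-axis at the gridline x = 0; it meets the y-axis at y = 0 (among the integer gridlines).
3. Solving for integer coefficients yields p as stated.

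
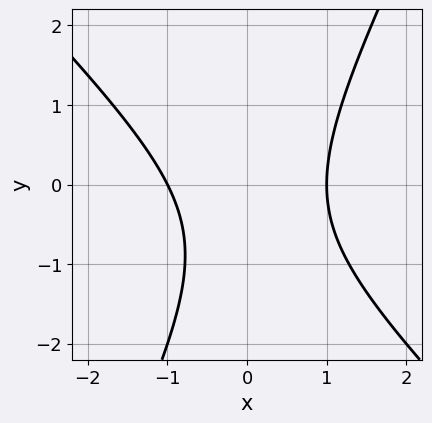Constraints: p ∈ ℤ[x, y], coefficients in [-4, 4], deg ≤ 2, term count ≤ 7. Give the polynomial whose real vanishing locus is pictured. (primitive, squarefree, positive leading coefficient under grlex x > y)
2*x^2 + x*y - y^2 - y - 2

(a) The degree is 2 — the shape is more complex than any degree-1 curve.
(b) From the visible intercepts: it misses every integer gridline on the y-axis; the x-axis gridline crossings are at x ∈ {-1, 1}.
(c) Solving for integer coefficients yields p as stated.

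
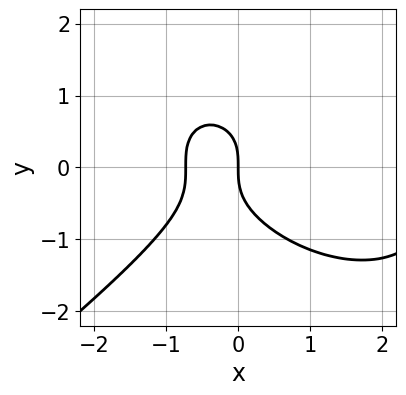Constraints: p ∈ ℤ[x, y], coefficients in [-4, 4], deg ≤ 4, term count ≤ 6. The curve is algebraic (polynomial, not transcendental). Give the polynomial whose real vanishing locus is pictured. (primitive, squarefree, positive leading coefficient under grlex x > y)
1. The degree is 3 — the shape is more complex than any degree-2 curve.
2. Checking where it meets the axes: one x-axis crossing is at x = 0; it crosses the y-axis at the gridline y = 0.
3. Solving for integer coefficients yields p as stated.

x^3 - 2*y^3 - 2*x^2 - 2*x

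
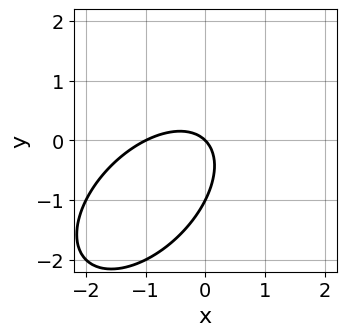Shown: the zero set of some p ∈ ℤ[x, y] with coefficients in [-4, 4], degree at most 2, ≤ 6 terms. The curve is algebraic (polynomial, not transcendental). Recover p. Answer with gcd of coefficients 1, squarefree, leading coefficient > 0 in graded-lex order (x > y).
(a) The degree is 2 — a generic line meets the curve in up to 2 points.
(b) Observable constraints: the y-axis gridline crossings are at y ∈ {-1, 0}; among the integer gridlines, it crosses the x-axis at x ∈ {-1, 0}.
(c) Matching integer coefficients to the picture gives p.

x^2 - x*y + y^2 + x + y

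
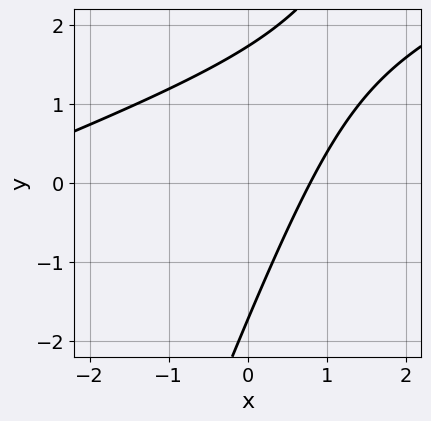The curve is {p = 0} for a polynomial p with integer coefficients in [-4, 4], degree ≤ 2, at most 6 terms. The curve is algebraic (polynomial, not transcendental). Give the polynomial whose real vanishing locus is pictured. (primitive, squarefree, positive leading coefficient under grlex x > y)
(a) deg p = 2. A generic line meets the curve in up to 2 points.
(b) Solving for integer coefficients yields p as stated.

x^2 - 3*x*y + y^2 + 3*x - 3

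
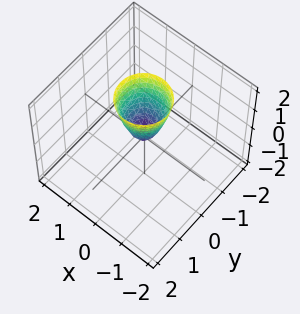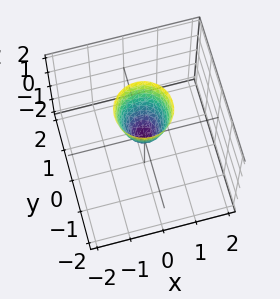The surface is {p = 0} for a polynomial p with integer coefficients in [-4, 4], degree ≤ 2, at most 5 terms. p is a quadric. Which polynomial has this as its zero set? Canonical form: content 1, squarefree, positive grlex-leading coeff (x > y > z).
3*x^2 + 3*y^2 - z

The degree is 2 — a paraboloid; a quadric.
Symmetries: the surface is invariant under rotation about z: p = q(x² + y², z).
Observable constraints: it meets the x-axis at x = 0 (among the integer gridlines); it meets the y-axis at y = 0 (among the integer gridlines); a circular section at z = 2 has radius between 0 and 1; it crosses the z-axis at the gridline z = 0.
Solving for integer coefficients yields p as stated.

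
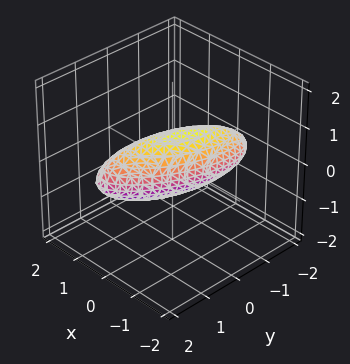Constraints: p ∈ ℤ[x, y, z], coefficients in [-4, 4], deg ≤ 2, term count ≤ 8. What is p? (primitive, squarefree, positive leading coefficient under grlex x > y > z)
1. deg p = 2.
2. The integer polynomial consistent with all of this is the stated p.

3*x^2 - 2*x*y + x*z + y^2 + 3*z^2 - 2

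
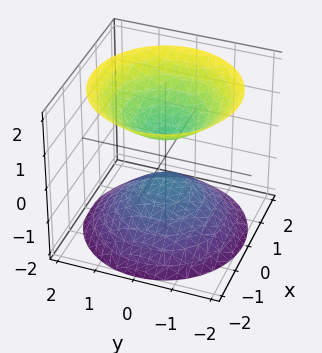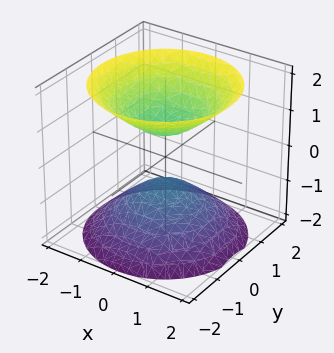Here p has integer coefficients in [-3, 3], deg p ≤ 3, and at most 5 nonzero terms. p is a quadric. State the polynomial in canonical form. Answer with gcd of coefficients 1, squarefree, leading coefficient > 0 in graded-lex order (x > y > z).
2*x^2 + 2*y^2 - 2*z^2 + 1

1. There are 2 components. Treating them together as one polynomial.
2. Degree: two sheets facing apart; a quadric, so deg p = 2.
3. Symmetries: rotational symmetry about the z-axis ⇒ p depends on x, y only through x² + y²; the z ↦ −z reflection is a symmetry, so z appears only in even powers.
4. Checking where it meets the axes: a circular section at z = -1 has radius between 0 and 1; it misses every integer gridline on the y-axis; no x-intercept at any integer in the box.
5. Matching integer coefficients to the picture gives p.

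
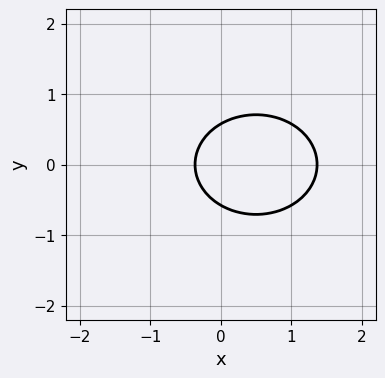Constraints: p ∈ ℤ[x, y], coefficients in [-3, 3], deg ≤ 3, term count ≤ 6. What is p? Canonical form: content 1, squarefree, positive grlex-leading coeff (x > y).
2*x^2 + 3*y^2 - 2*x - 1

1. deg p = 2. The shape is more complex than any degree-1 curve.
2. Symmetries: the y ↦ −y reflection is a symmetry, so y appears only in even powers.
3. Together with the visible shape, these determine p as stated.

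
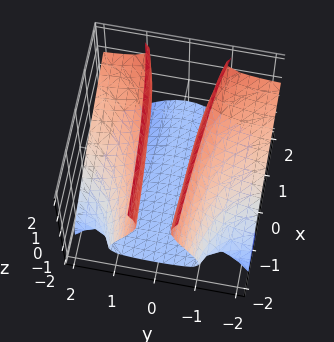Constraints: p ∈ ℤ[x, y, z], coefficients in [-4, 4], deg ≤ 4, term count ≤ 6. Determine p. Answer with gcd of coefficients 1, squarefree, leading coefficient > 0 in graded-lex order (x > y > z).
x*y^2 - 2*y^2*z + z^3 - 2*z^2 + 2

(a) Degree: the shape is more complex than any degree-2 surface, so deg p = 3.
(b) Observable constraints: it misses every integer gridline on the y-axis; no x-intercept at any integer in the box.
(c) Fitting integer coefficients to these (and the overall shape) gives p.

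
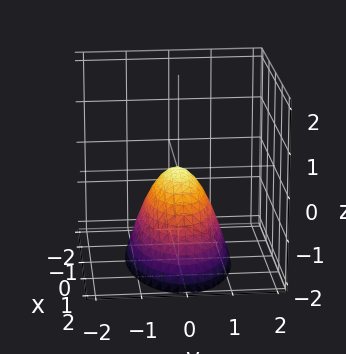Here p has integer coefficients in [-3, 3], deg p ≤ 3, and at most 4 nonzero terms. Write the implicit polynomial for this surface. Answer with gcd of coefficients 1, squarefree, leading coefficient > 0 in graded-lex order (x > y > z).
(a) The degree is 2 — a paraboloid; a quadric.
(b) Symmetries: mirror symmetry y ↦ −y ⇒ only even powers of y; it's symmetric under x → −x, forcing even powers of x.
(c) Against the integer gridlines: it crosses the x-axis at the gridline x = 0; it meets the y-axis at y = 0 (among the integer gridlines).
(d) Assembling these constraints gives the stated polynomial.

x^2 + 3*y^2 + 2*z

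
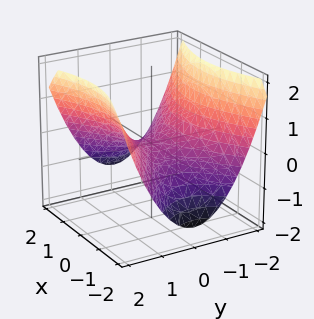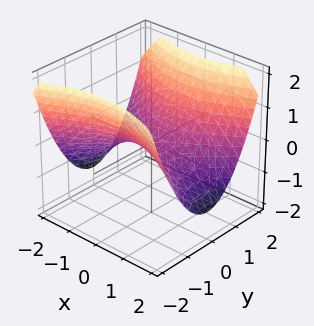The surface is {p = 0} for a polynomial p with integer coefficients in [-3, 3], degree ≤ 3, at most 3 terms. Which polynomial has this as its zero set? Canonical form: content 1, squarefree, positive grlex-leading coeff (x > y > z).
x^2 - 2*y^2 + 3*z

1. The degree is 2 — a hyperbolic paraboloid; a quadric.
2. Symmetries: it's symmetric under y → −y, forcing even powers of y; it's symmetric under x → −x, forcing even powers of x.
3. Observable constraints: one z-axis crossing is at z = 0; it crosses the y-axis at the gridline y = 0; one x-axis crossing is at x = 0.
4. Fitting integer coefficients to these (and the overall shape) gives p.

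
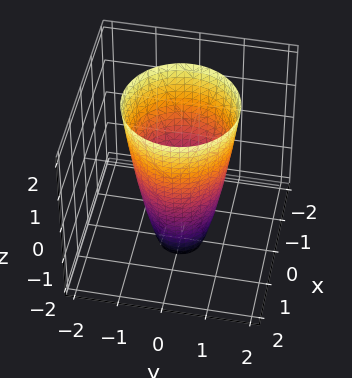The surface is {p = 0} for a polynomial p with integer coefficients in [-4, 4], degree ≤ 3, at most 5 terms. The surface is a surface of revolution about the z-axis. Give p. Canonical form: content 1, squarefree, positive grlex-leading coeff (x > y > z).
3*x^2 + 3*y^2 - z - 3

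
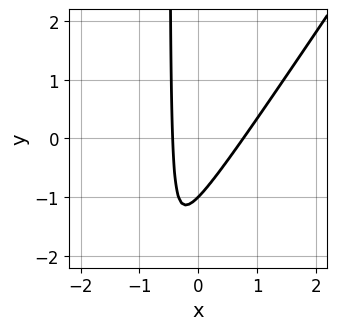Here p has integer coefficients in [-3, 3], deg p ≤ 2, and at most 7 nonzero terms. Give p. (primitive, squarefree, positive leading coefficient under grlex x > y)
First, deg p = 2. A generic line meets the curve in up to 2 points.
Next, observable constraints: it crosses the y-axis at the gridline y = -1.
Finally, these observations pin down the coefficients.

3*x^2 - 2*x*y - x - y - 1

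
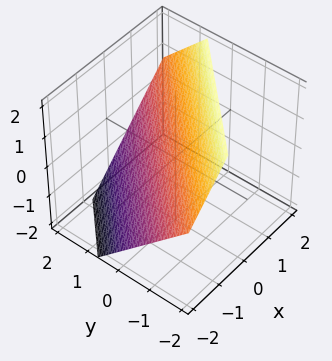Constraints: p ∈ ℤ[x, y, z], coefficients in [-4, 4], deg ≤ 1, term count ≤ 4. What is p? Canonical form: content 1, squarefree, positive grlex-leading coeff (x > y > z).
3*x - 3*y - 3*z + 2

deg p = 1.
The integer polynomial consistent with all of this is the stated p.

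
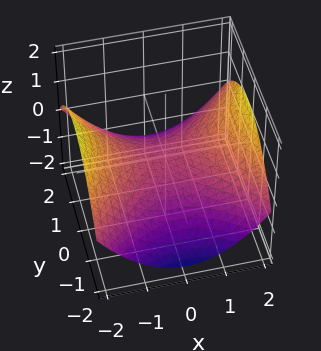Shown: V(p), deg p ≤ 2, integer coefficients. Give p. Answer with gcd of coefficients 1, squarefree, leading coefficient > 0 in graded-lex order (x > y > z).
x^2 - y^2 - 3*z

(a) Degree: a hyperbolic paraboloid; a quadric, so deg p = 2.
(b) Symmetries: mirror symmetry y ↦ −y ⇒ only even powers of y; the x ↦ −x reflection is a symmetry, so x appears only in even powers.
(c) Against the integer gridlines: one z-axis crossing is at z = 0; it meets the y-axis at y = 0 (among the integer gridlines); it crosses the x-axis at the gridline x = 0.
(d) The integer polynomial consistent with all of this is the stated p.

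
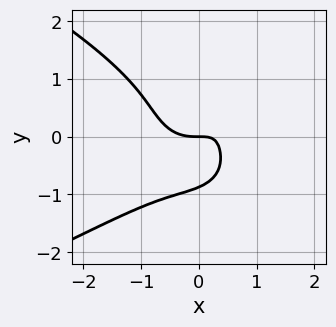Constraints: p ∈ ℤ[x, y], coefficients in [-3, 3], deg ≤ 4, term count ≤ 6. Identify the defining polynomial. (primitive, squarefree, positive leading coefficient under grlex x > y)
3*y^4 + 3*x^3 - 2*x^2*y - 3*x*y + 2*y

First, degree: the shape is more complex than any degree-3 curve, so deg p = 4.
Next, from the axis intercepts and sections: one y-axis crossing is at y = 0; one x-axis crossing is at x = 0.
Finally, assembling these constraints gives the stated polynomial.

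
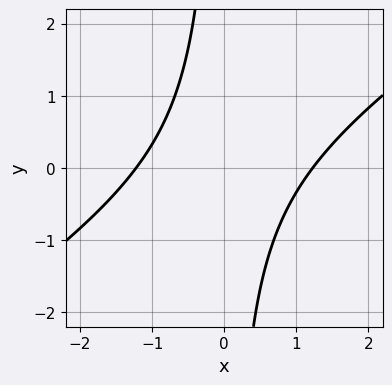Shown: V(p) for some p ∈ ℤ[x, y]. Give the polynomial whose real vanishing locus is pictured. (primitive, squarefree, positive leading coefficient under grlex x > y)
2*x^2 - 3*x*y - 3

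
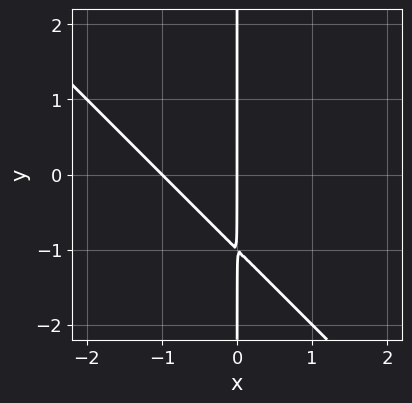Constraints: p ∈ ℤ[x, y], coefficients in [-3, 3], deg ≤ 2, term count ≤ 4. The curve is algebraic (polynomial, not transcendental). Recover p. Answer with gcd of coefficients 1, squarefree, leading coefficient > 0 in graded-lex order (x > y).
x^2 + x*y + x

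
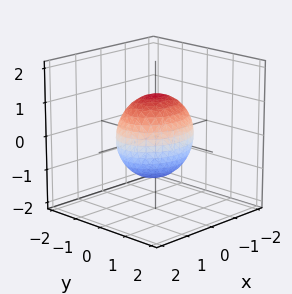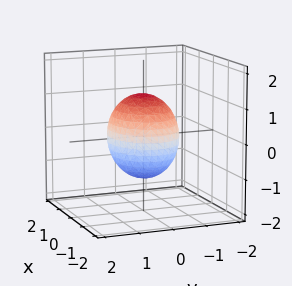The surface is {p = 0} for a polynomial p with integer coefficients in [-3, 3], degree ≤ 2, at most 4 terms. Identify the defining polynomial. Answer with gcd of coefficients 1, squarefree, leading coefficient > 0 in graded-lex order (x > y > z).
2*x^2 + 3*y^2 + 2*z^2 - 3

(a) Degree: a closed, bounded, convex surface; a quadric, so deg p = 2.
(b) Symmetries: it's symmetric under y → −y, forcing even powers of y; the x ↦ −x reflection is a symmetry, so x appears only in even powers; the z ↦ −z reflection is a symmetry, so z appears only in even powers.
(c) From the axis intercepts and sections: the y-axis gridline crossings are at y ∈ {-1, 1}.
(d) Assembling these constraints gives the stated polynomial.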